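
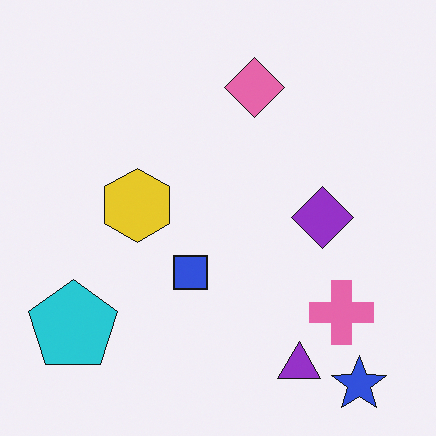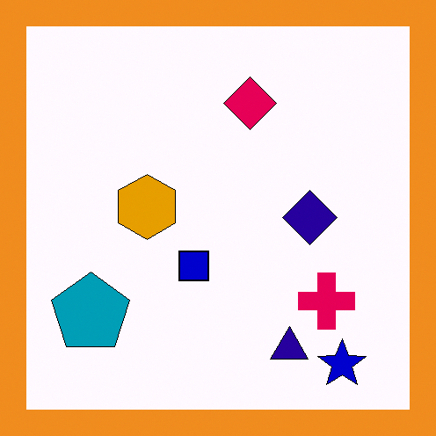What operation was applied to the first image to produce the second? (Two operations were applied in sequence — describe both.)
Given much higher contrast, then framed with a orange border.

Tones are pushed away from mid-grey across the whole image — a global contrast change. A solid orange frame runs around the edge of the second image, with the content slightly shrunk inside it.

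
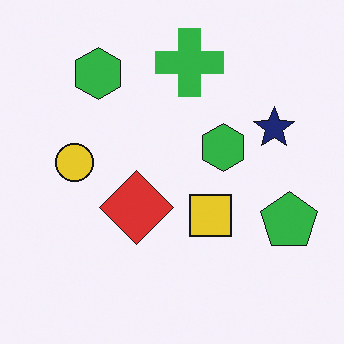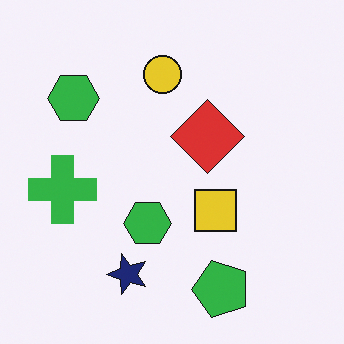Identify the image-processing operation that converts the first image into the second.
The transformation is: transposed (reflected across the top-left ↔ bottom-right diagonal).

Shapes have swapped their row and column positions — what was in the top-right is now in the bottom-left — a diagonal reflection.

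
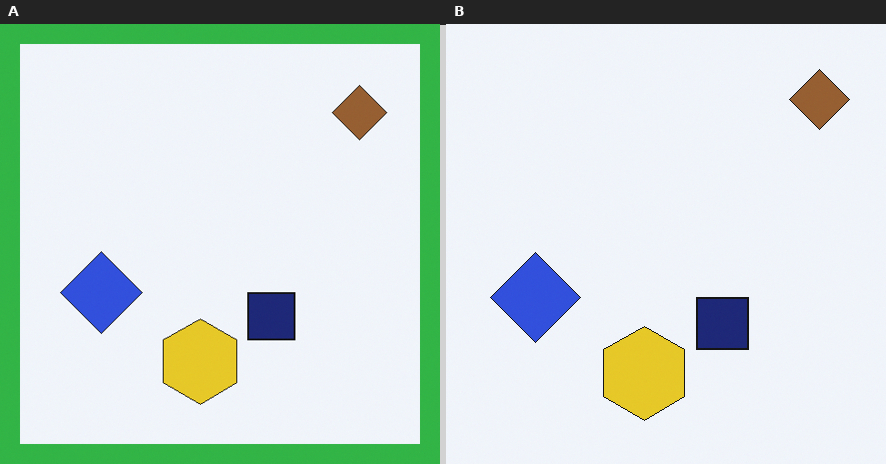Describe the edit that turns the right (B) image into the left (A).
The left (A) image is the right (B) framed with a green border.

A solid green frame runs around the edge of the left (A) image, with the content slightly shrunk inside it.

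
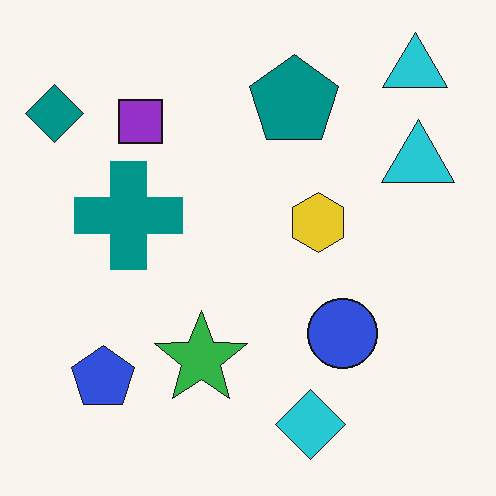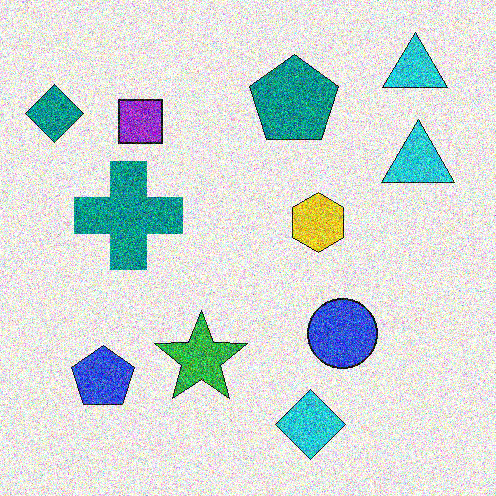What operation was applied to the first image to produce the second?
This is the original image degraded with strong gaussian noise.

Random speckle covers the whole image, including the flat background.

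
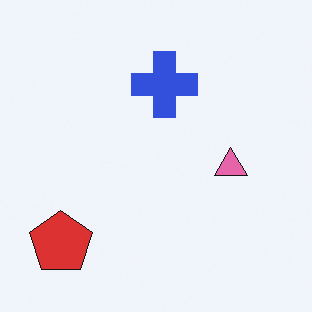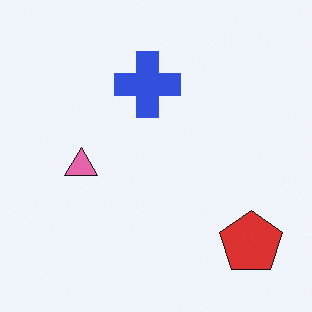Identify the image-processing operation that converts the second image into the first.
The first image is the second flipped horizontally (left ↔ right).

The red pentagon is in the bottom-right of the second image and the bottom-left of the first — shapes on opposite sides of the vertical midline have swapped in a mirror flip.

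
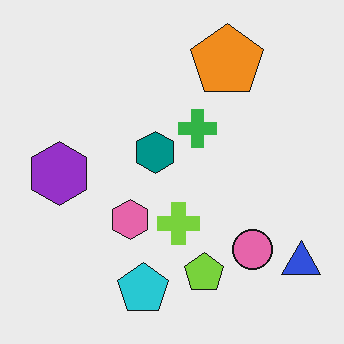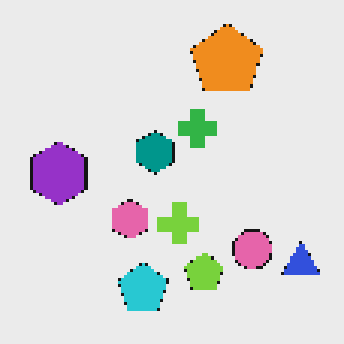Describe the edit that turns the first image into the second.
This is the original image lightly pixelated (a mild mosaic effect).

Shapes are reduced to large square blocks; fine edges and outlines are lost — a downscale-then-upscale (mosaic) effect.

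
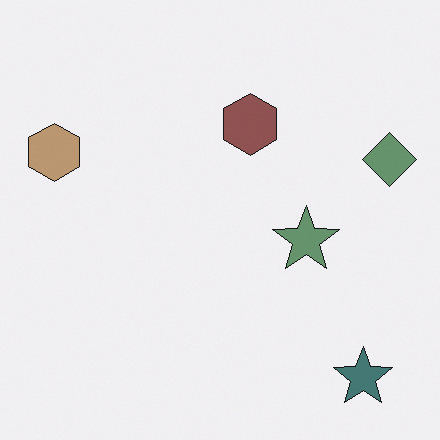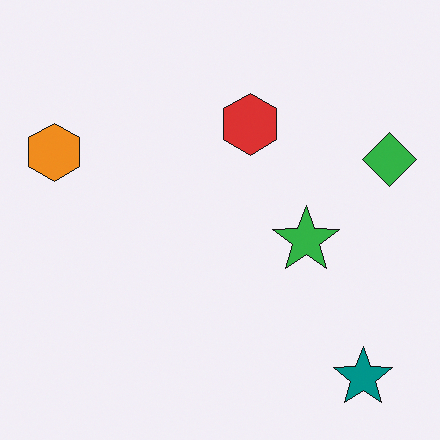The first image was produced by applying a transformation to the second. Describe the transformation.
The transformation is: made much more muted (saturation change).

All colors are more muted and greyish — a global saturation change.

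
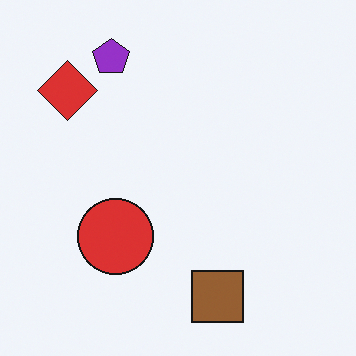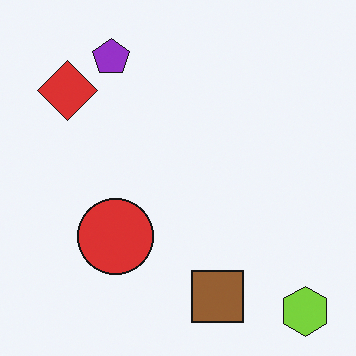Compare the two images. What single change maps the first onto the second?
This is the original image overlaid with an additional lime hexagon.

A lime hexagon appears in the second image that is absent from the first.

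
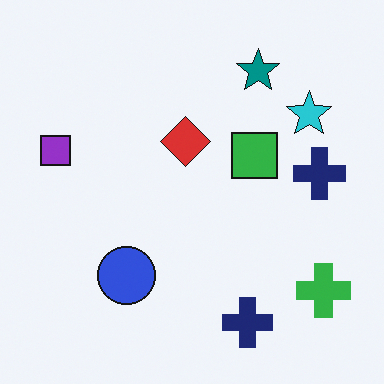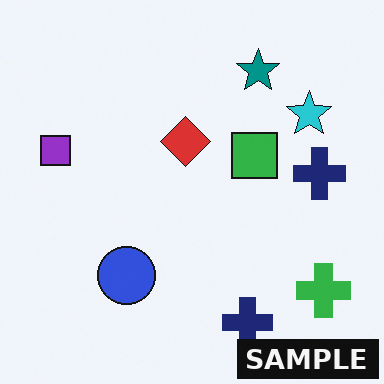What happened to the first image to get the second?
The image was watermarked with the text "SAMPLE" in the lower-right corner.

A dark label reading "SAMPLE" appears in the lower-right corner.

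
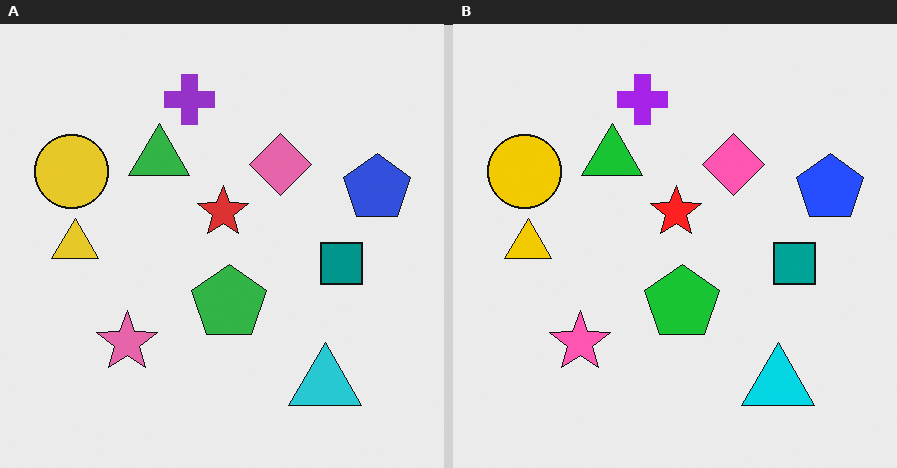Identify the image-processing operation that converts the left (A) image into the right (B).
This is the original image slightly oversaturated.

All colors are more vivid — a global saturation change.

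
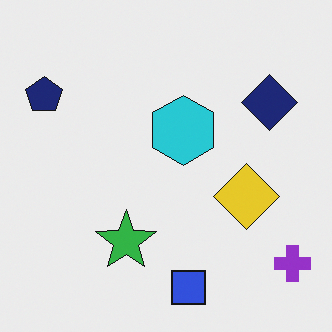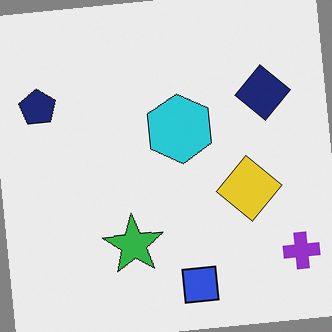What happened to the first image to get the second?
It was rotated counter-clockwise by a small amount.

Every shape is tilted by the same angle and the image corners show triangular fill wedges — a whole-image rotation by a non-right angle.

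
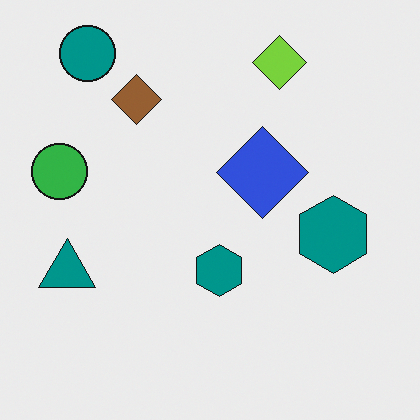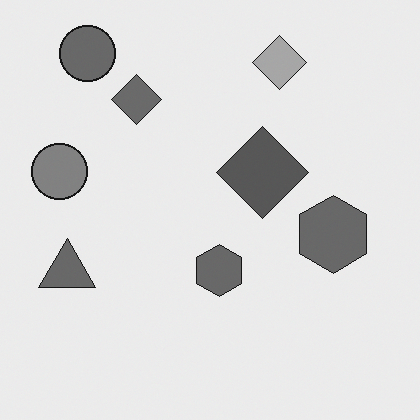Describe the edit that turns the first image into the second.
It was converted to grayscale.

All color is removed — every shape is now a shade of grey.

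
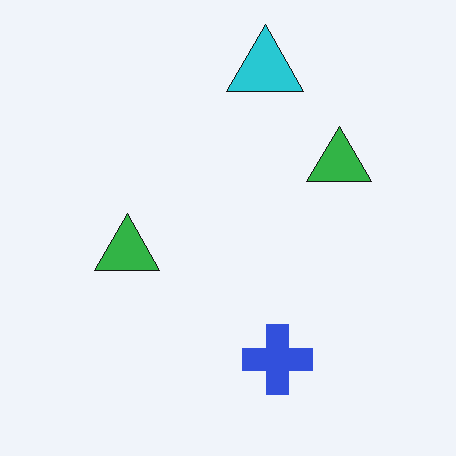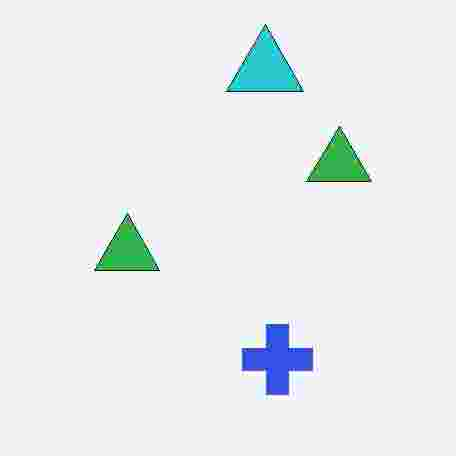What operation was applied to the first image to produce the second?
The second image is the first degraded with heavy JPEG compression.

Blocky 8×8 compression artifacts appear around shape edges and the flat background shows ringing — characteristic JPEG degradation.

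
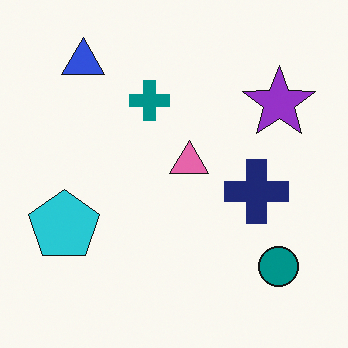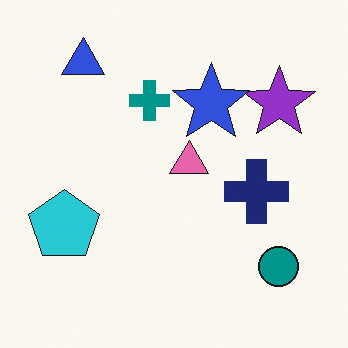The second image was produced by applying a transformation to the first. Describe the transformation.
The image was overlaid with an additional blue star.

A blue star appears in the second image that is absent from the first.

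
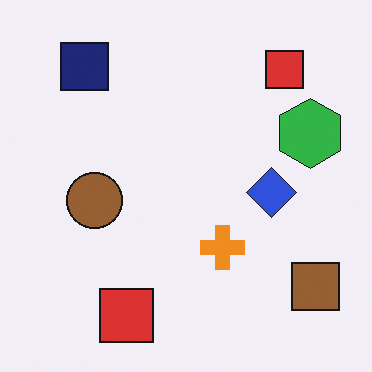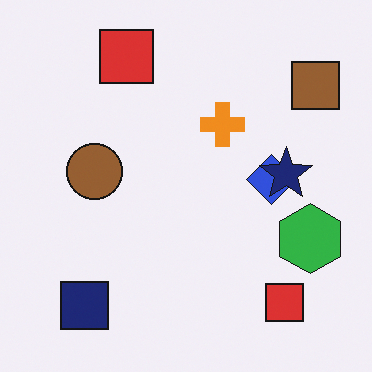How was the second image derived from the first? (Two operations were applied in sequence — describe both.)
The transformation is: flipped vertically (top ↔ bottom), then overlaid with an additional navy star.

The navy square is in the top-left of the first image and the bottom-left of the second — shapes on opposite sides of the horizontal midline have swapped in a mirror flip. A navy star appears in the second image that is absent from the first.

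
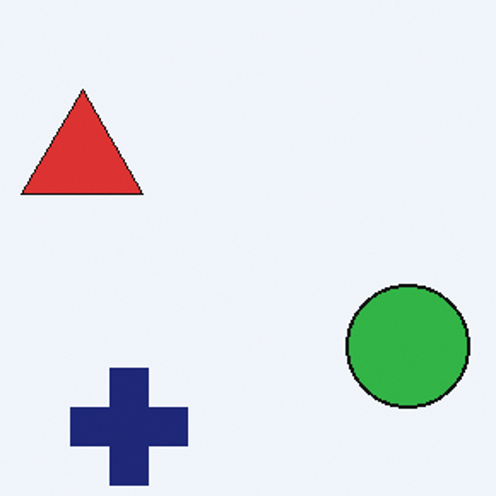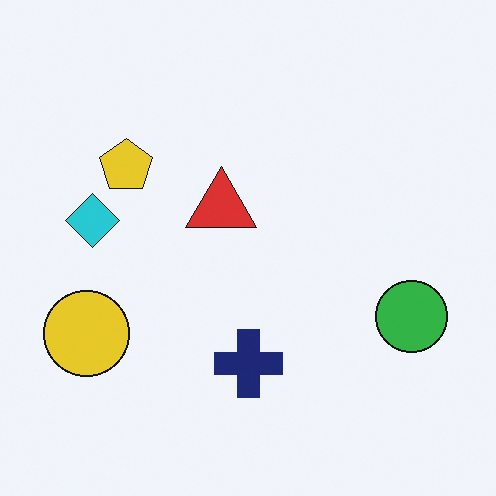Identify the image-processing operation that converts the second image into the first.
This is the original image cropped tightly and scaled back up.

The visible shapes are larger and the field of view is narrower; shapes near the original edges may be partly or wholly outside the frame — a crop-and-rescale.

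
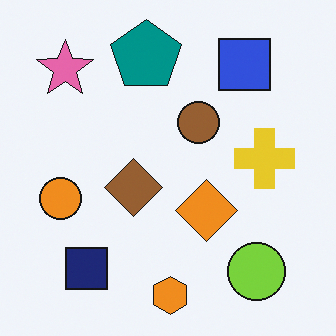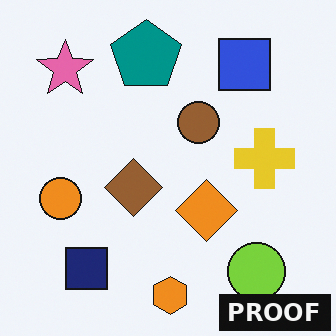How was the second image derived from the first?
The transformation is: watermarked with the text "PROOF" in the lower-right corner.

A dark label reading "PROOF" appears in the lower-right corner.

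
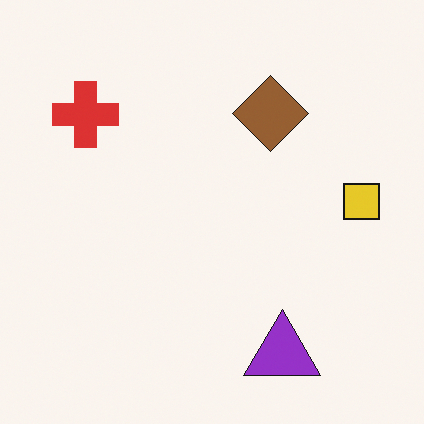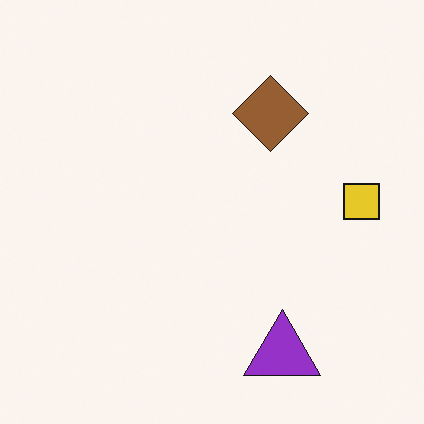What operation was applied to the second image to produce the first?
Overlaid with an additional red cross.

A red cross appears in the first image that is absent from the second.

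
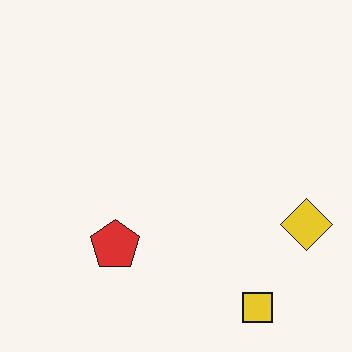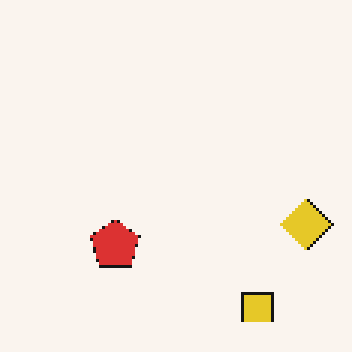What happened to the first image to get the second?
The image was mildly pixelated.

Shapes are reduced to large square blocks; fine edges and outlines are lost — a downscale-then-upscale (mosaic) effect.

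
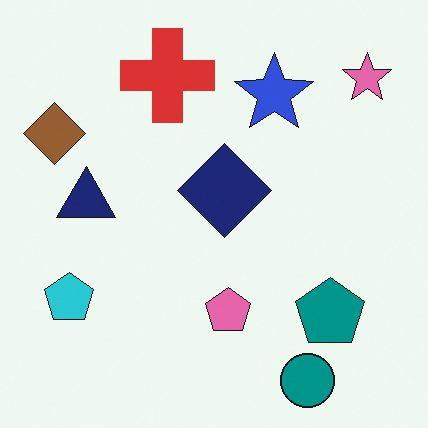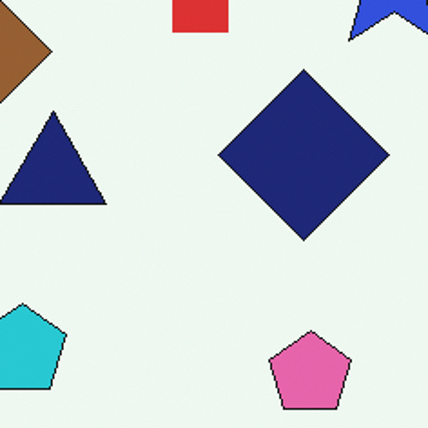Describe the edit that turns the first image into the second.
The transformation is: cropped tightly and scaled back up.

The visible shapes are larger and the field of view is narrower; shapes near the original edges may be partly or wholly outside the frame — a crop-and-rescale.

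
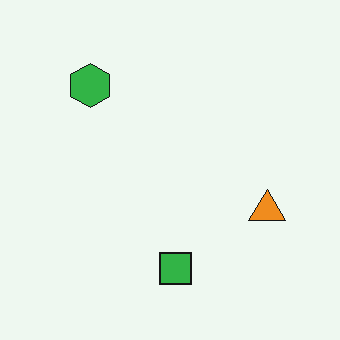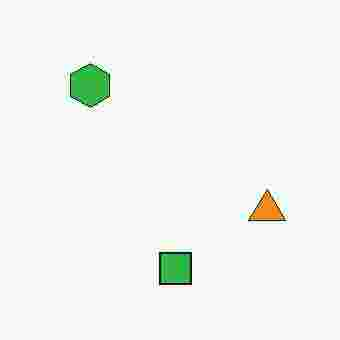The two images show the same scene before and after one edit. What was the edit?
The image was degraded with heavy JPEG compression.

Blocky 8×8 compression artifacts appear around shape edges and the flat background shows ringing — characteristic JPEG degradation.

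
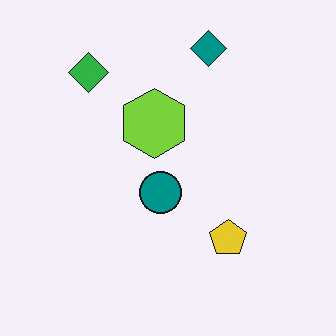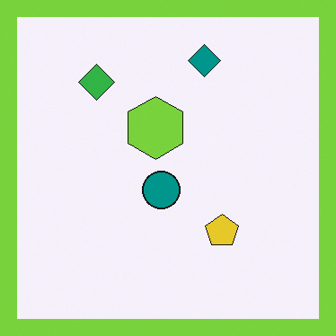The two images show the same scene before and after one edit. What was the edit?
The second image is the first framed with a lime border.

A solid lime frame runs around the edge of the second image, with the content slightly shrunk inside it.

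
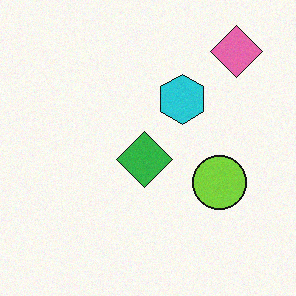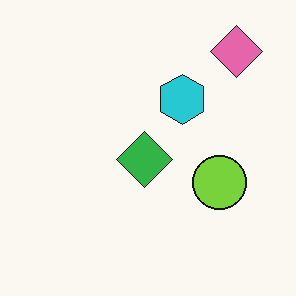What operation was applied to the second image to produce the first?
The image was degraded with light additive noise.

Random speckle covers the whole image, including the flat background.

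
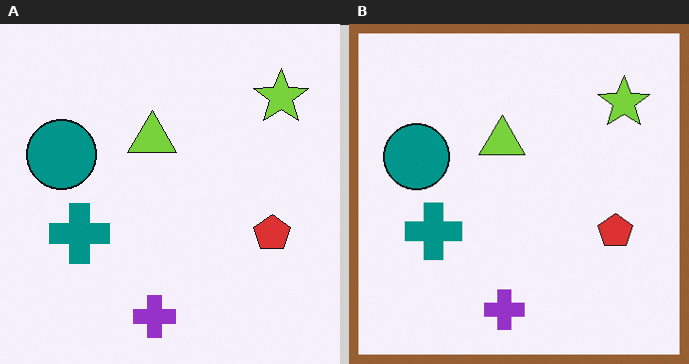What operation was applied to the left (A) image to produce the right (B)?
The right (B) image is the left (A) framed with a brown border.

A solid brown frame runs around the edge of the right (B) image, with the content slightly shrunk inside it.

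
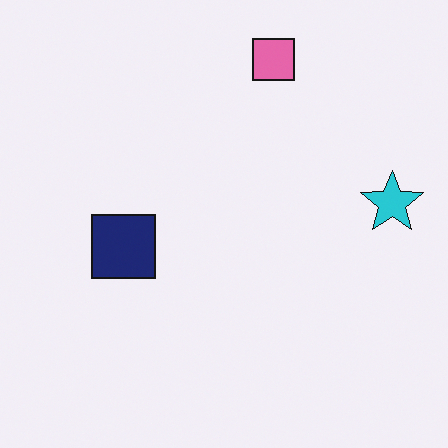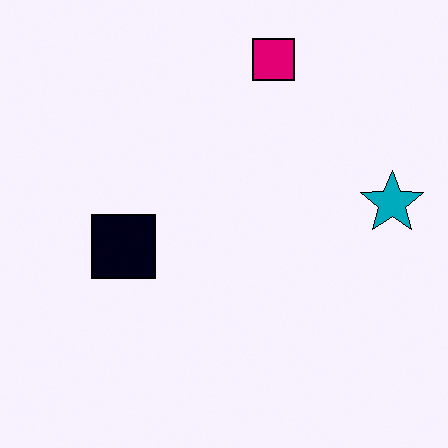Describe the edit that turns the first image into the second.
The transformation is: given much higher contrast.

Tones are pushed away from mid-grey across the whole image — a global contrast change.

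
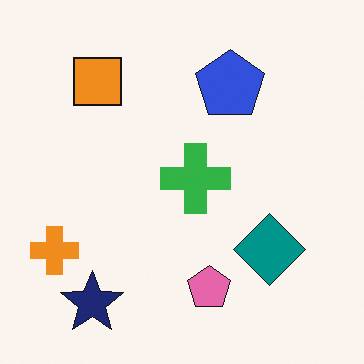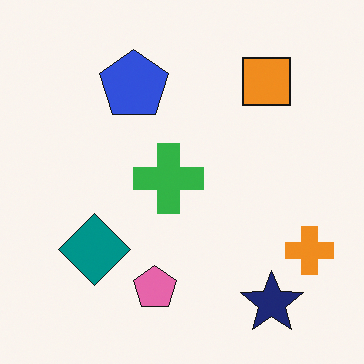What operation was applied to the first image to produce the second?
The second image is the first flipped horizontally (left ↔ right).

The orange cross is in the bottom-left of the first image and the bottom-right of the second — shapes on opposite sides of the vertical midline have swapped in a mirror flip.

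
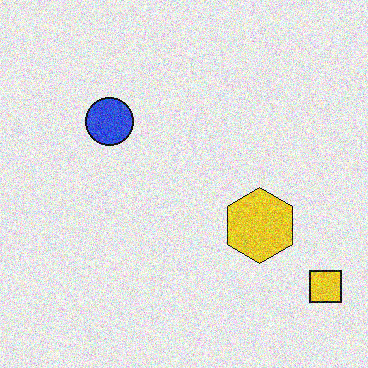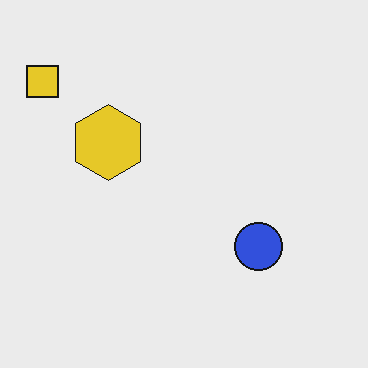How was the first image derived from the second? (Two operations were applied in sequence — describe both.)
It was degraded with visible gaussian noise, then rotated 180°.

Random speckle covers the whole image, including the flat background. The yellow square sits in the top-left of the second image and the bottom-right of the first — consistent with a whole-image 180° rotation.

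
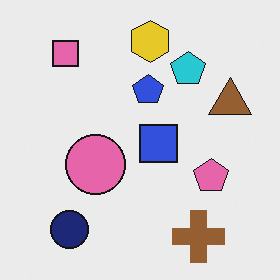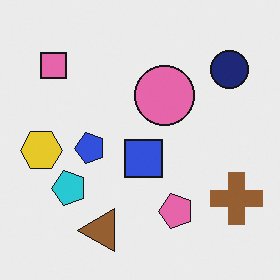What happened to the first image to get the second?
It was transposed (reflected across the top-left ↔ bottom-right diagonal).

Shapes have swapped their row and column positions — what was in the top-right is now in the bottom-left — a diagonal reflection.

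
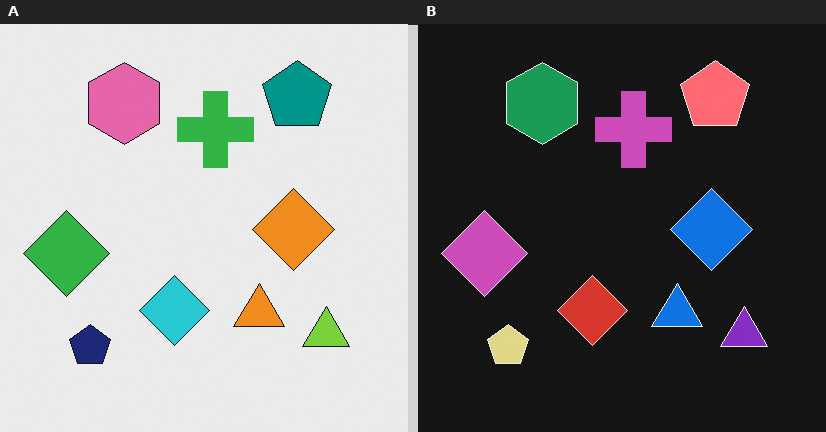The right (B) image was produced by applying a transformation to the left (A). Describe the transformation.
The image was color-inverted (negative).

The light background has become dark and every shape's color is its complement — a photographic negative.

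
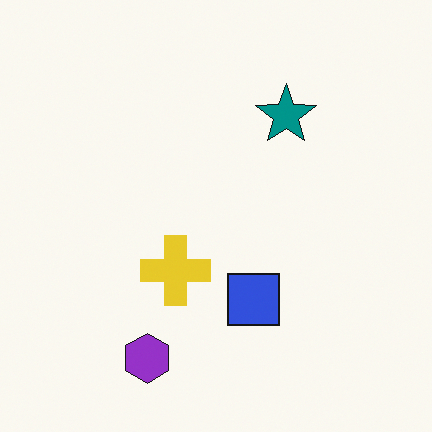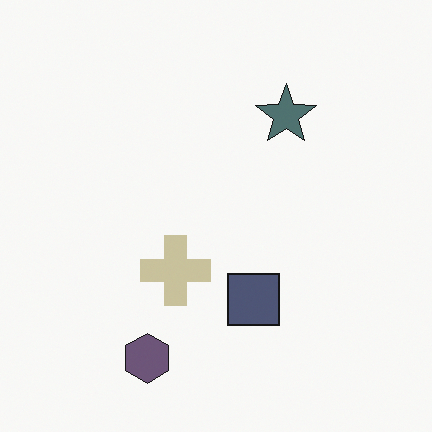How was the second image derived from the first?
This is the original image made much more muted (saturation change).

All colors are more muted and greyish — a global saturation change.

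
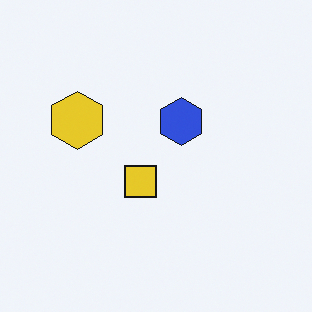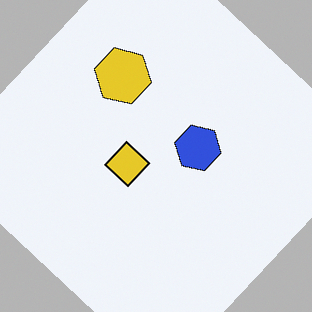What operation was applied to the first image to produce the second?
The image was rotated clockwise by a large amount — several tens of degrees.

Every shape is tilted by the same angle and the image corners show triangular fill wedges — a whole-image rotation by a non-right angle.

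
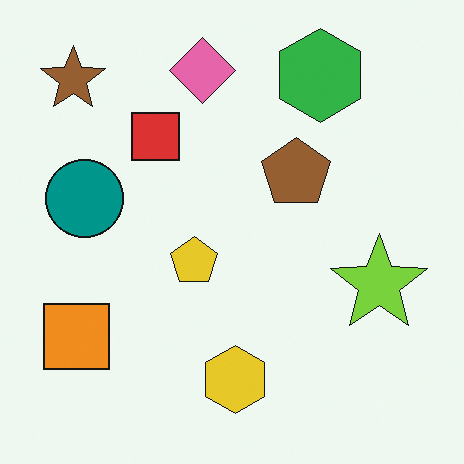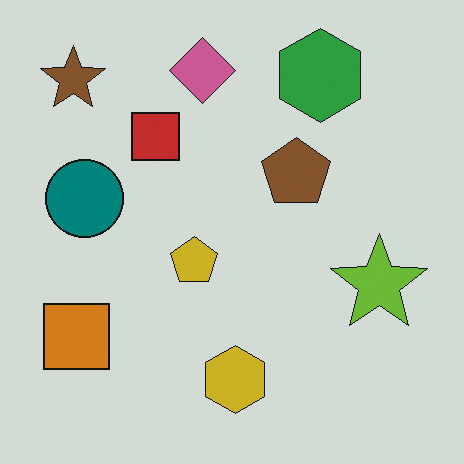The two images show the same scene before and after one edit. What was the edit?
The image was darkened a little.

Every pixel — background and shapes alike — is uniformly darkened.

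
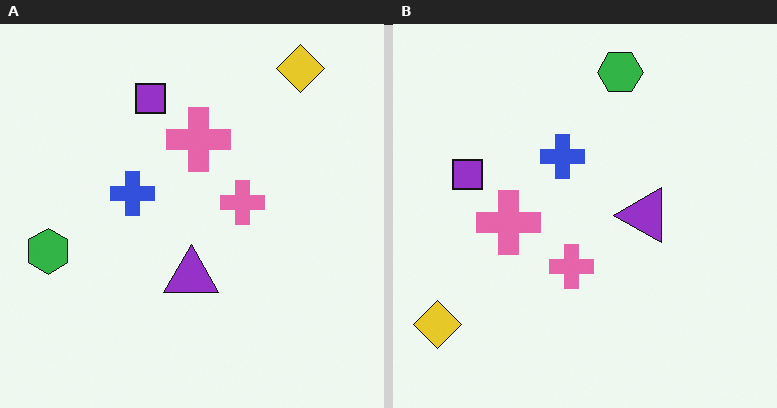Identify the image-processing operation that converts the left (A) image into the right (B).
Transposed (reflected across the top-left ↔ bottom-right diagonal).

Shapes have swapped their row and column positions — what was in the top-right is now in the bottom-left — a diagonal reflection.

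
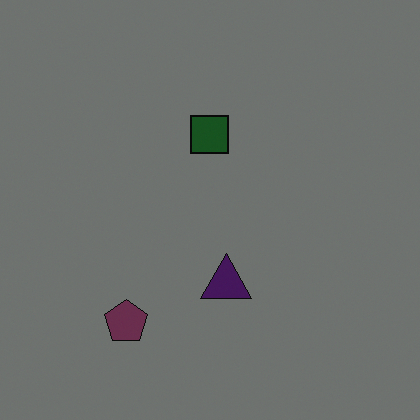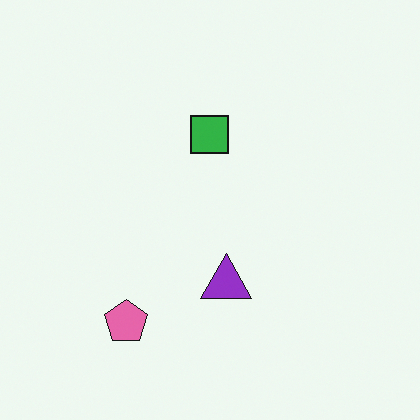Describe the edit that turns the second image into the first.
The image was substantially darkened.

Every pixel — background and shapes alike — is uniformly darkened.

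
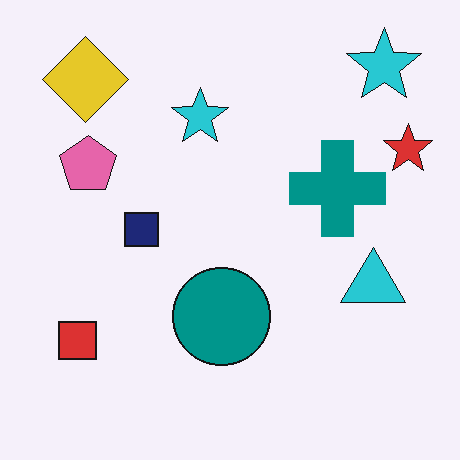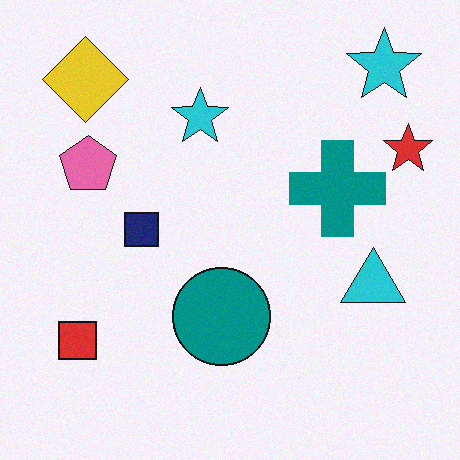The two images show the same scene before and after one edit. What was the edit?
The transformation is: degraded with subtle gaussian noise.

Random speckle covers the whole image, including the flat background.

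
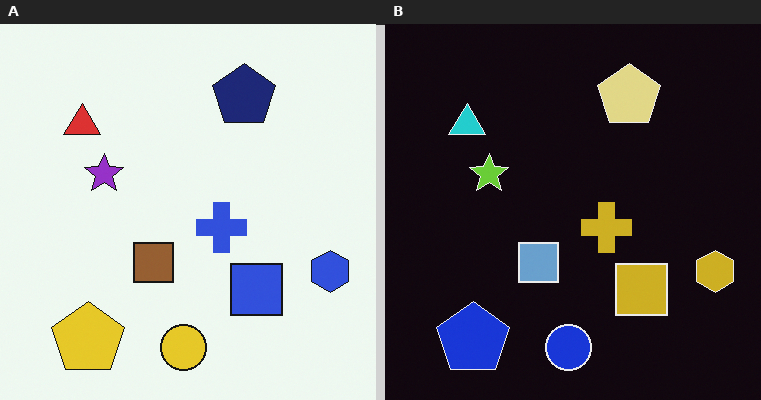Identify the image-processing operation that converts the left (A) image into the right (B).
The transformation is: color-inverted (negative).

The light background has become dark and every shape's color is its complement — a photographic negative.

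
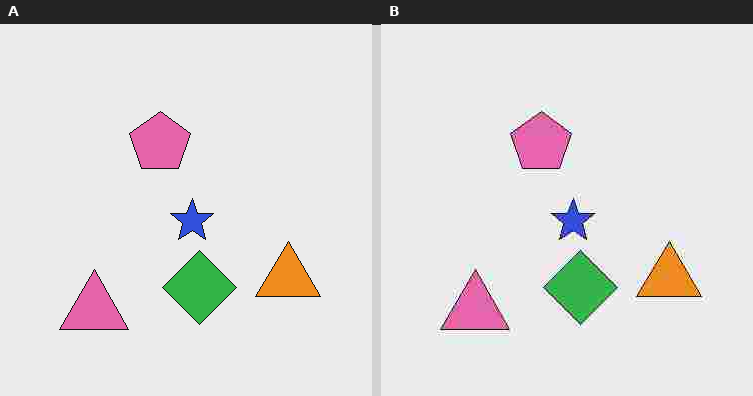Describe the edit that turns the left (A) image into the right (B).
The right (B) image is the left (A) degraded with heavy JPEG compression.

Blocky 8×8 compression artifacts appear around shape edges and the flat background shows ringing — characteristic JPEG degradation.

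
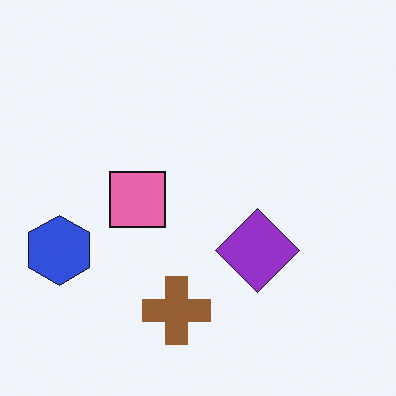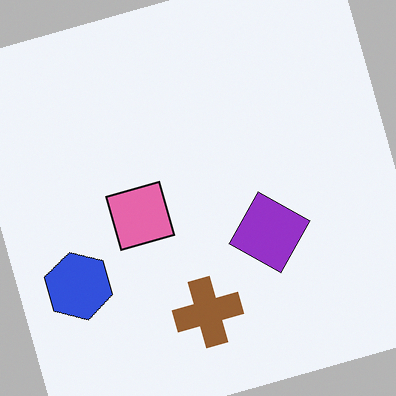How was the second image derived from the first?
Rotated counter-clockwise by a clearly visible amount.

Every shape is tilted by the same angle and the image corners show triangular fill wedges — a whole-image rotation by a non-right angle.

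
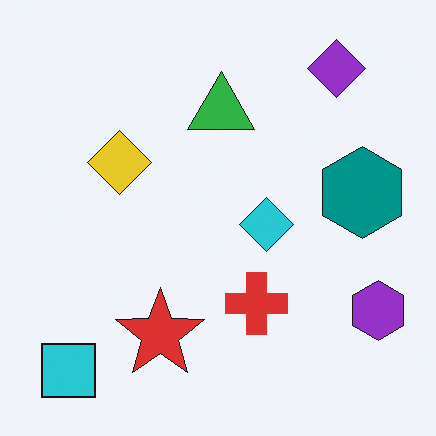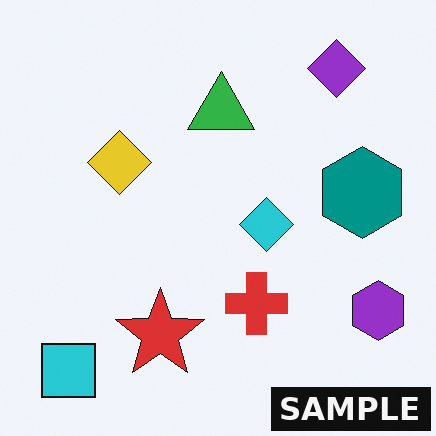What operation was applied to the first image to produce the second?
The image was watermarked with the text "SAMPLE" in the lower-right corner.

A dark label reading "SAMPLE" appears in the lower-right corner.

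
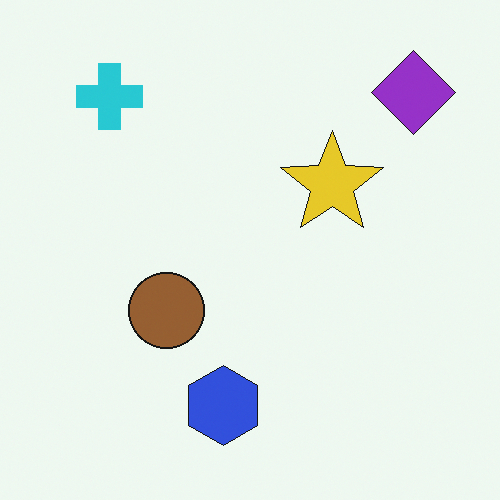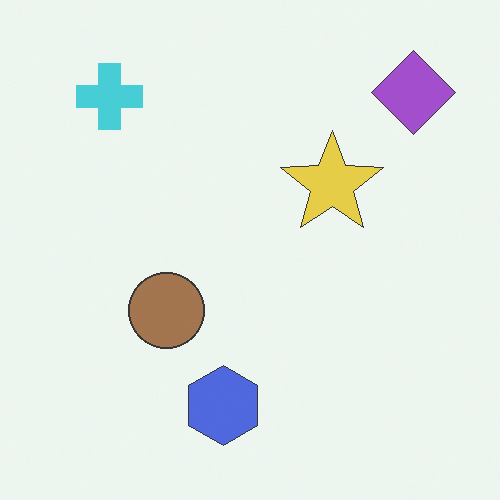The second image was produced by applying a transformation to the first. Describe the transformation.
The second image is the first given slightly reduced contrast.

Tones are pushed toward mid-grey across the whole image — a global contrast change.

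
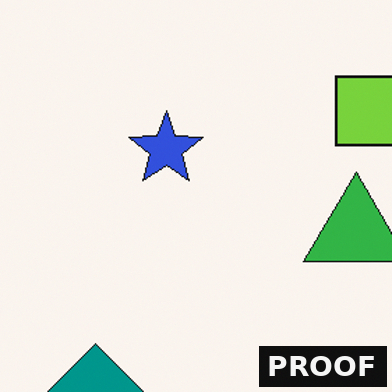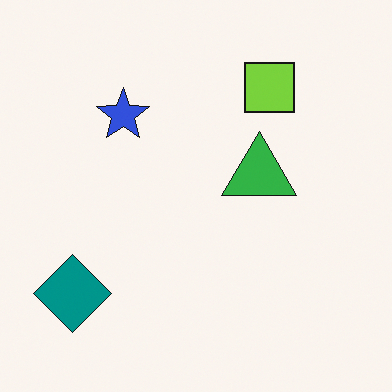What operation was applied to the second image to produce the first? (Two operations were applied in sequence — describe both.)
This is the original image cropped to a modestly smaller region and rescaled, then watermarked with the text "PROOF" in the lower-right corner.

The visible shapes are larger and the field of view is narrower; shapes near the original edges may be partly or wholly outside the frame — a crop-and-rescale. A dark label reading "PROOF" appears in the lower-right corner.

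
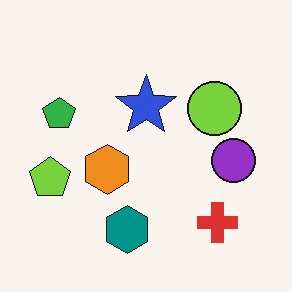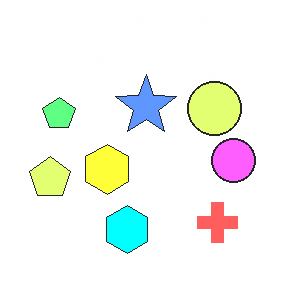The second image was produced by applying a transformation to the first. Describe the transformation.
The image was brightened a lot.

Every pixel — background and shapes alike — is uniformly brightened.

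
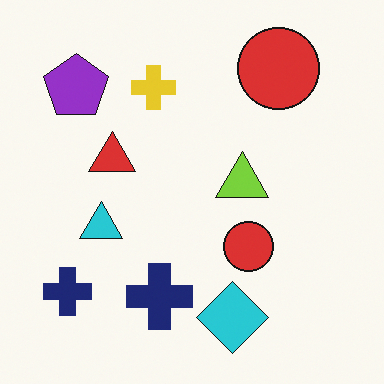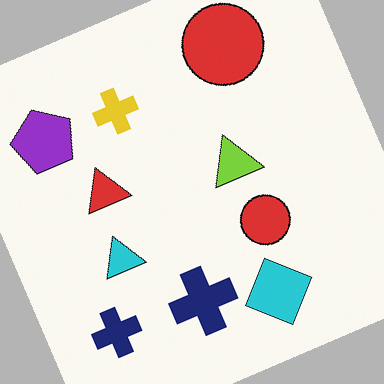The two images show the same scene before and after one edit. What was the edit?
The second image is the first rotated counter-clockwise by a moderate amount.

Every shape is tilted by the same angle and the image corners show triangular fill wedges — a whole-image rotation by a non-right angle.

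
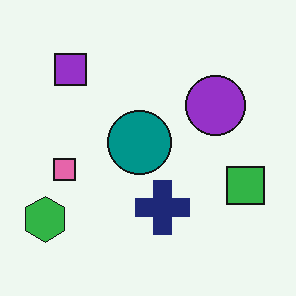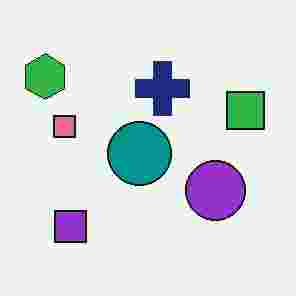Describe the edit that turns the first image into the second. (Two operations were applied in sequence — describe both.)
The transformation is: flipped vertically (top ↔ bottom), then degraded with heavy JPEG compression.

The purple square is in the top-left of the first image and the bottom-left of the second — shapes on opposite sides of the horizontal midline have swapped in a mirror flip. Blocky 8×8 compression artifacts appear around shape edges and the flat background shows ringing — characteristic JPEG degradation.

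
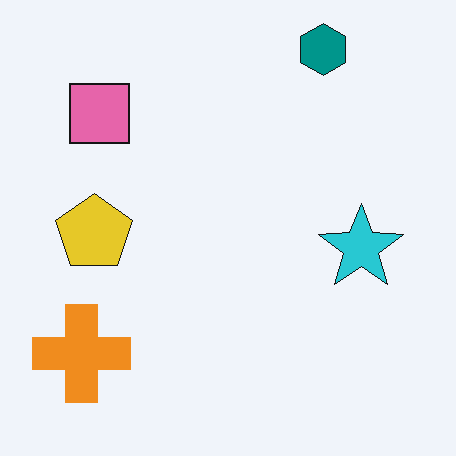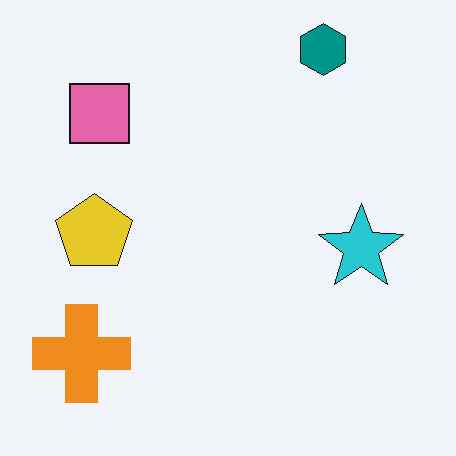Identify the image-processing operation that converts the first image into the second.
This is the original image given moderate JPEG compression.

Blocky 8×8 compression artifacts appear around shape edges and the flat background shows ringing — characteristic JPEG degradation.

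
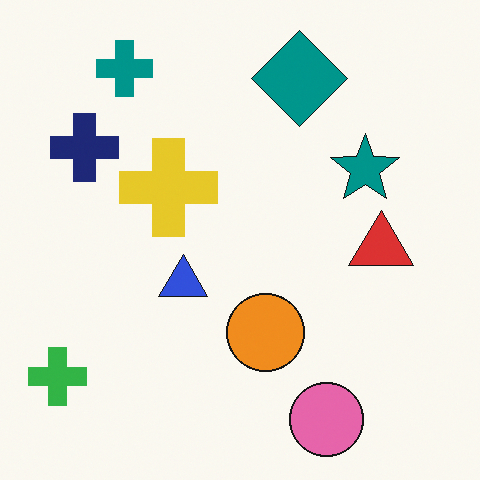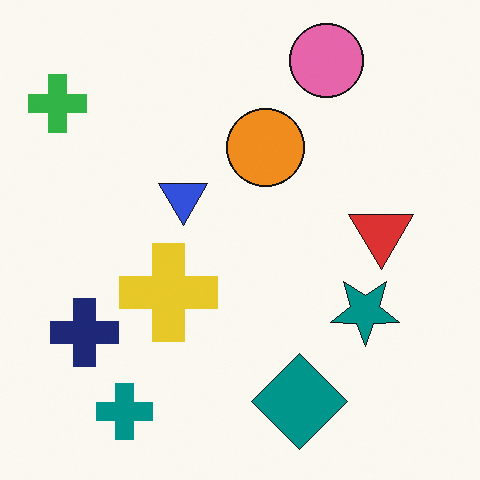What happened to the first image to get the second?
The transformation is: flipped vertically (top ↔ bottom).

The pink circle is in the bottom-right of the first image and the top-right of the second — shapes on opposite sides of the horizontal midline have swapped in a mirror flip.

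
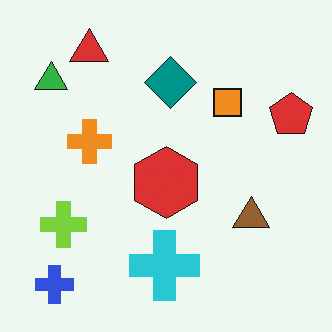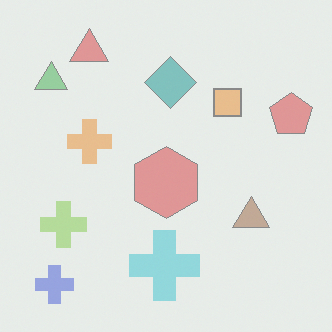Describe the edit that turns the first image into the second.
It was given much lower contrast.

Tones are pushed toward mid-grey across the whole image — a global contrast change.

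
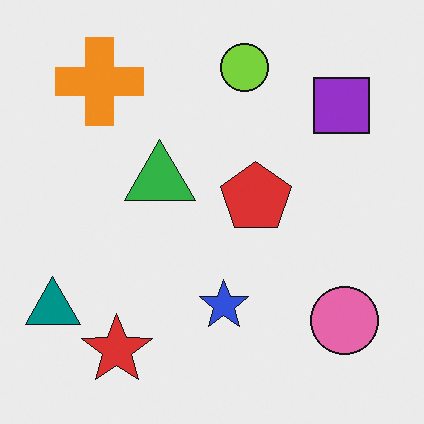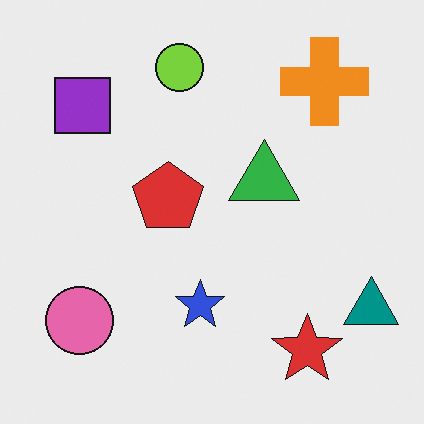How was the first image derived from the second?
The transformation is: flipped horizontally (left ↔ right).

The teal triangle is in the bottom-right of the second image and the bottom-left of the first — shapes on opposite sides of the vertical midline have swapped in a mirror flip.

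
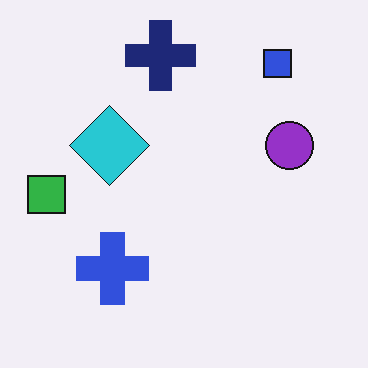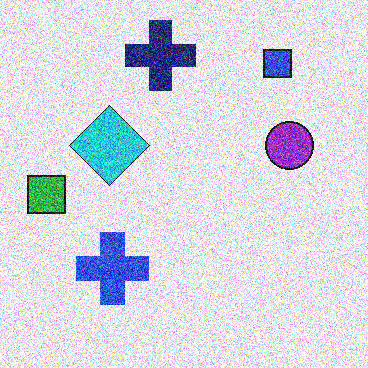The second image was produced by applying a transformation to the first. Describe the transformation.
It was degraded with a thick layer of grain.

Random speckle covers the whole image, including the flat background.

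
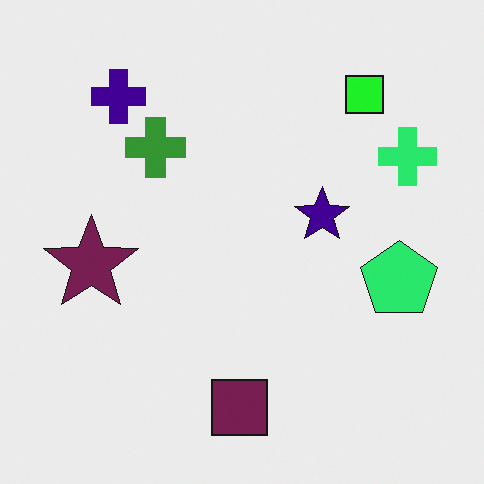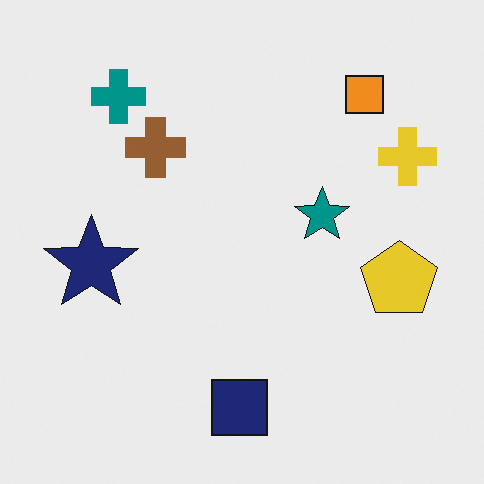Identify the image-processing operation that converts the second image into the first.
The image was hue-shifted through roughly a third of the color wheel.

Every shape's color has rotated by the same amount around the hue wheel — a uniform hue shift.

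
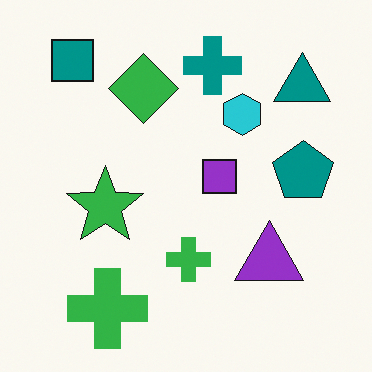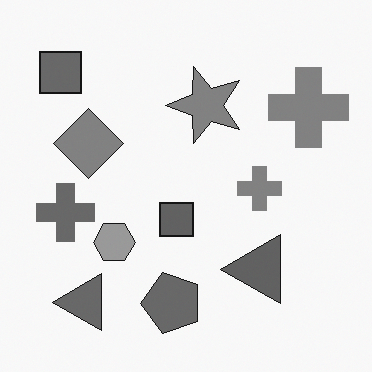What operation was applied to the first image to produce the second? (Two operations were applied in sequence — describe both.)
The second image is the first converted to grayscale, then transposed (reflected across the top-left ↔ bottom-right diagonal).

All color is removed — every shape is now a shade of grey. Shapes have swapped their row and column positions — what was in the top-right is now in the bottom-left — a diagonal reflection.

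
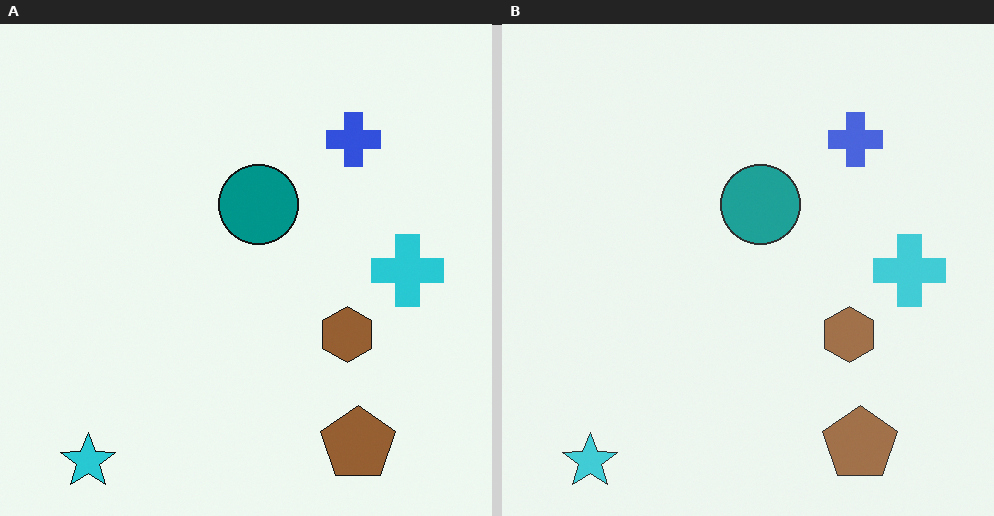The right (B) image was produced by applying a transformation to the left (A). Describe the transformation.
This is the original image given slightly reduced contrast.

Tones are pushed toward mid-grey across the whole image — a global contrast change.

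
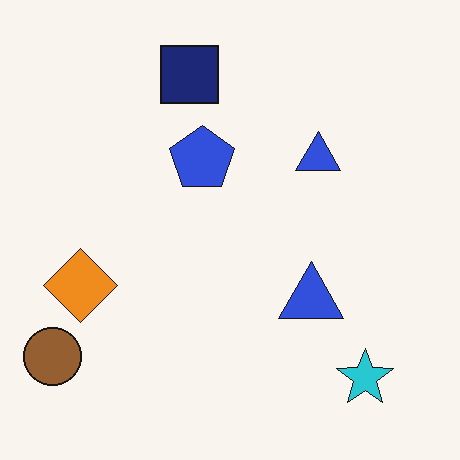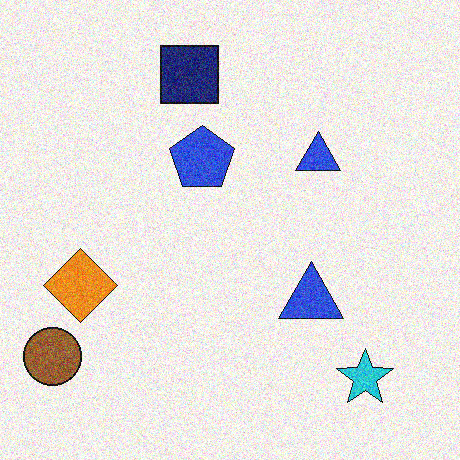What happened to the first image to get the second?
The transformation is: degraded with visible gaussian noise.

Random speckle covers the whole image, including the flat background.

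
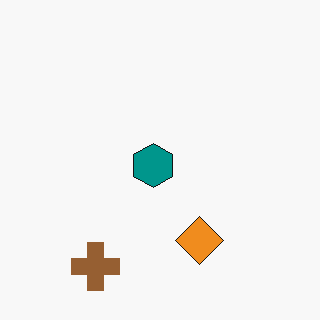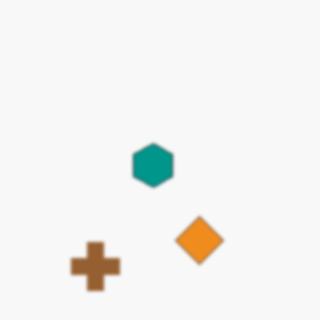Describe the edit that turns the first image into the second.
The transformation is: given a subtle gaussian blur.

Shape edges and outlines are uniformly softened across the whole image.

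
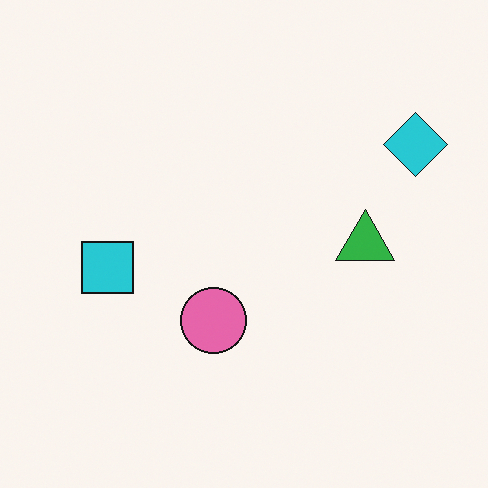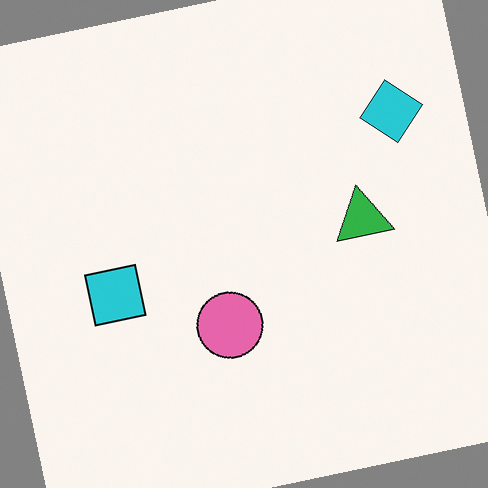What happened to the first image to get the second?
This is the original image rotated counter-clockwise by a small amount.

Every shape is tilted by the same angle and the image corners show triangular fill wedges — a whole-image rotation by a non-right angle.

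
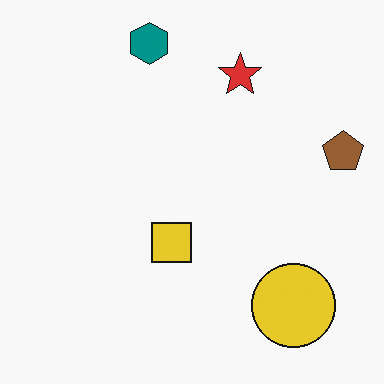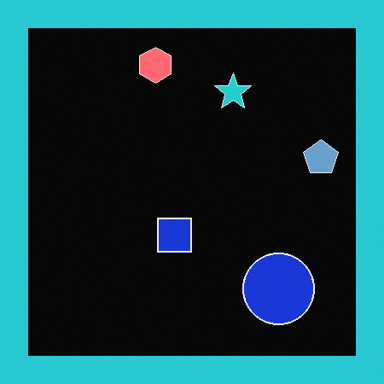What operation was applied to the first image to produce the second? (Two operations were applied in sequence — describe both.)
The image was color-inverted (negative), then framed with a cyan border.

The light background has become dark and every shape's color is its complement — a photographic negative. A solid cyan frame runs around the edge of the second image, with the content slightly shrunk inside it.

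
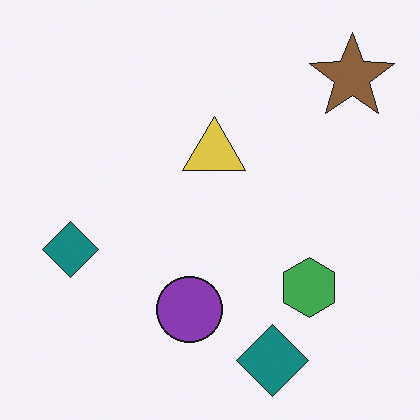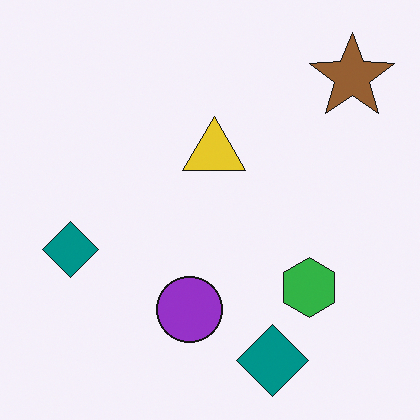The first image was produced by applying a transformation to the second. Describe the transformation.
The transformation is: slightly desaturated.

All colors are more muted and greyish — a global saturation change.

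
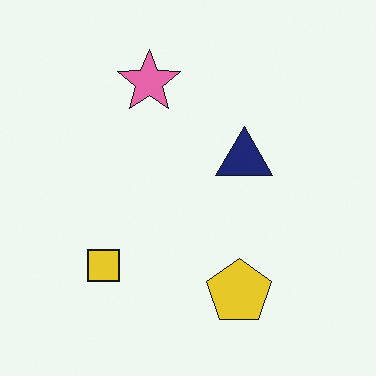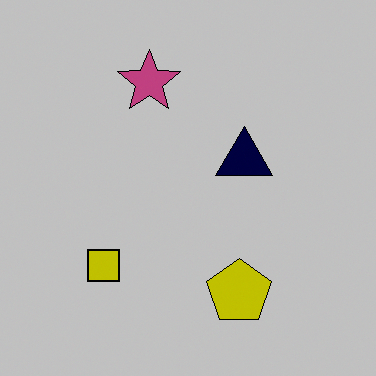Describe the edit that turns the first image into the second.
Heavily posterized to just a handful of flat colors.

Each flat color has snapped to a coarser quantized level — most visibly, the near-white background has dropped to a flat grey.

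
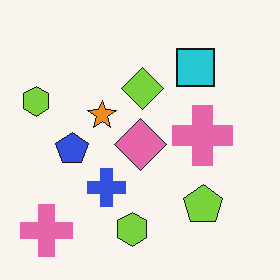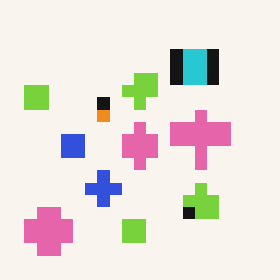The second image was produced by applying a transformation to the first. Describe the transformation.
The transformation is: heavily pixelated into large blocks.

Shapes are reduced to large square blocks; fine edges and outlines are lost — a downscale-then-upscale (mosaic) effect.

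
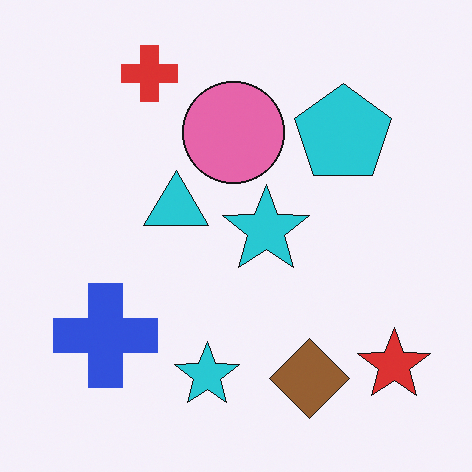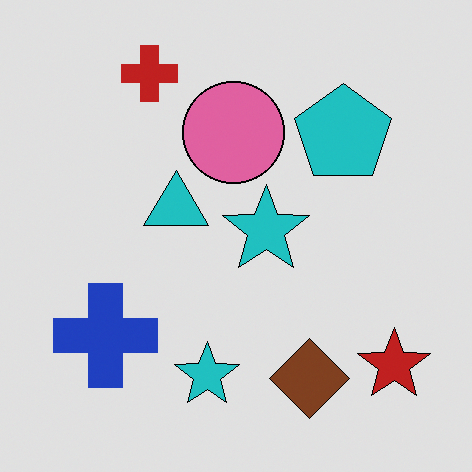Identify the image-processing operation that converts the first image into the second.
The transformation is: posterized to a reduced palette.

Each flat color has snapped to a coarser quantized level — most visibly, the near-white background has dropped to a flat grey.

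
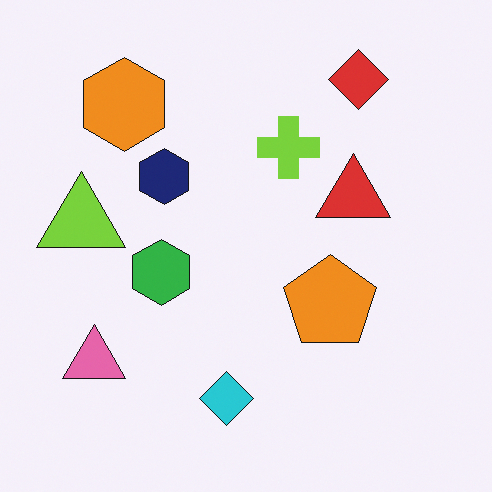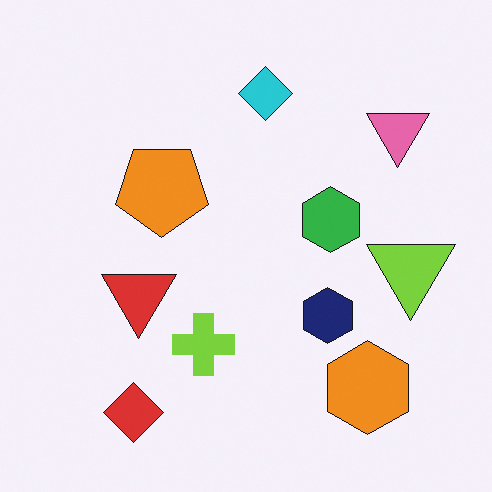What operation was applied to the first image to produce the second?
The second image is the first rotated 180°.

The red diamond sits in the top-right of the first image and the bottom-left of the second — consistent with a whole-image 180° rotation.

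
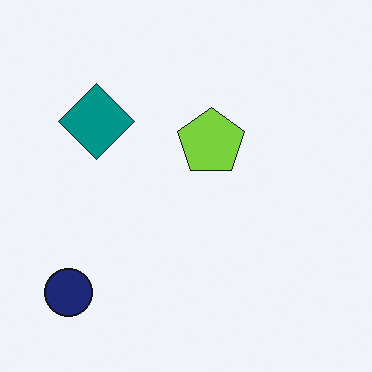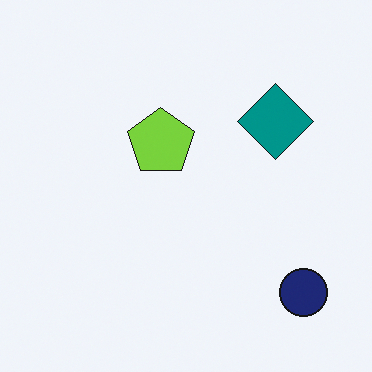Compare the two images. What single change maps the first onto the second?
The second image is the first flipped horizontally (left ↔ right).

The navy circle is in the bottom-left of the first image and the bottom-right of the second — shapes on opposite sides of the vertical midline have swapped in a mirror flip.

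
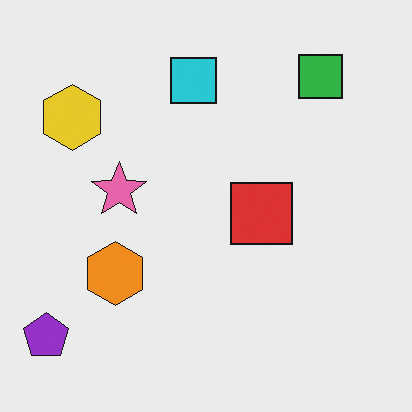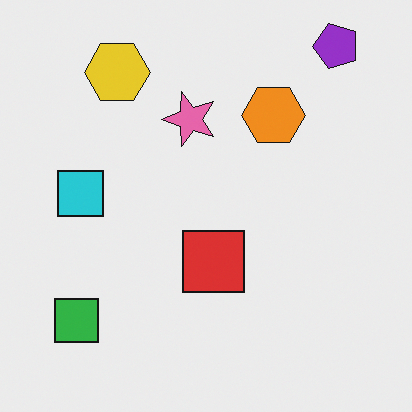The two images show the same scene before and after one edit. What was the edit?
It was transposed (reflected across the top-left ↔ bottom-right diagonal).

Shapes have swapped their row and column positions — what was in the top-right is now in the bottom-left — a diagonal reflection.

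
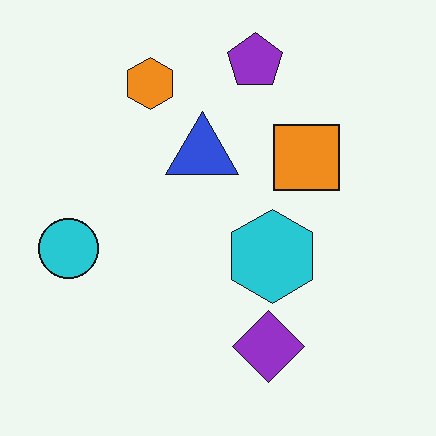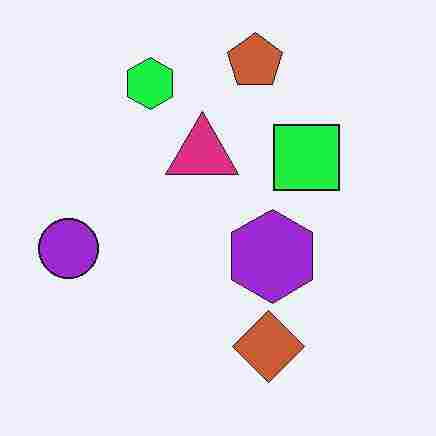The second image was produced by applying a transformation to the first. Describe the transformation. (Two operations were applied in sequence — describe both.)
This is the original image hue-shifted by a moderate amount, then heavily JPEG-compressed with obvious blocking artifacts.

Every shape's color has rotated by the same amount around the hue wheel — a uniform hue shift. Blocky 8×8 compression artifacts appear around shape edges and the flat background shows ringing — characteristic JPEG degradation.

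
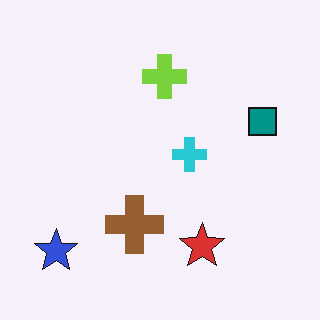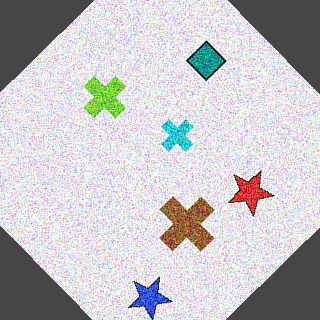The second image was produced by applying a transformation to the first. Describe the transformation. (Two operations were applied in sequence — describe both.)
This is the original image degraded with heavy additive noise, then rotated counter-clockwise by a large amount — several tens of degrees.

Random speckle covers the whole image, including the flat background. Every shape is tilted by the same angle and the image corners show triangular fill wedges — a whole-image rotation by a non-right angle.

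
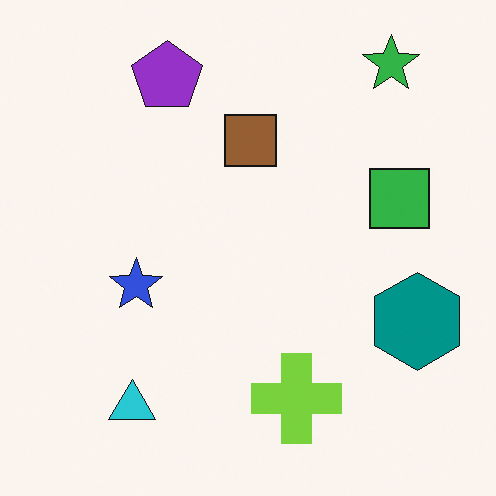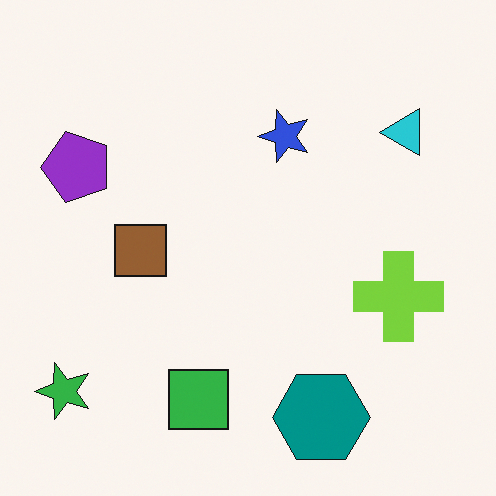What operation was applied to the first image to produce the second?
Transposed (reflected across the top-left ↔ bottom-right diagonal).

Shapes have swapped their row and column positions — what was in the top-right is now in the bottom-left — a diagonal reflection.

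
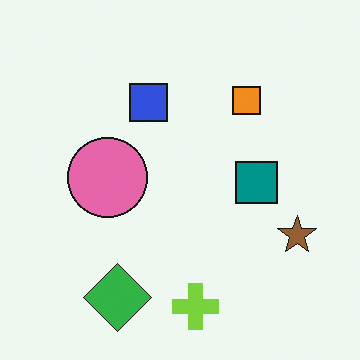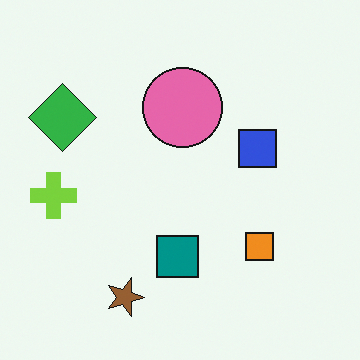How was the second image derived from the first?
The image was rotated 90° clockwise.

The green diamond sits in the bottom-left of the first image and the top-left of the second — consistent with a whole-image 90° clockwise rotation.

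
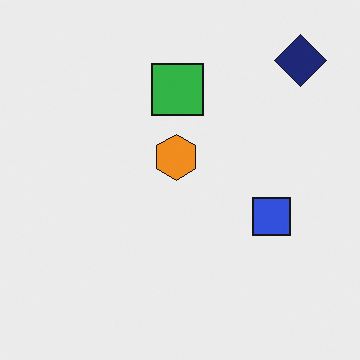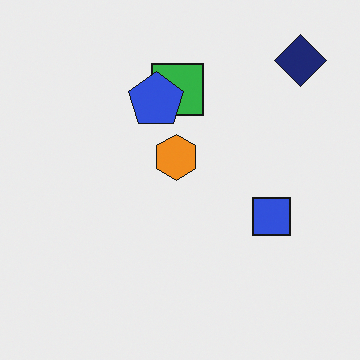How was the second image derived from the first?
It was overlaid with an additional blue pentagon.

A blue pentagon appears in the second image that is absent from the first.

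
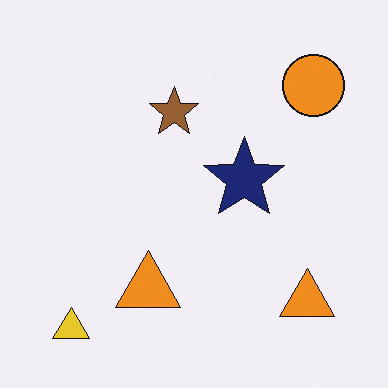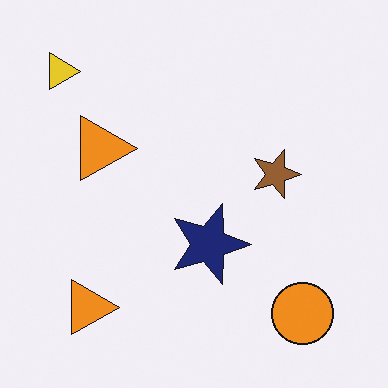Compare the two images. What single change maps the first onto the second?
The transformation is: rotated 90° clockwise.

The yellow triangle sits in the bottom-left of the first image and the top-left of the second — consistent with a whole-image 90° clockwise rotation.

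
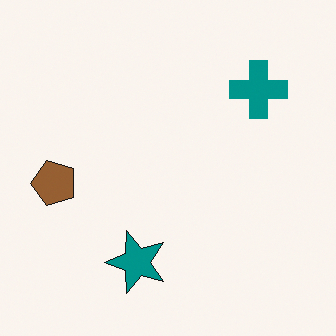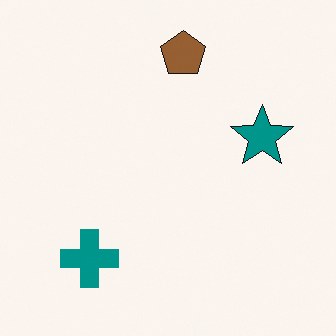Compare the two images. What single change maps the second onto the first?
It was transposed (reflected across the top-left ↔ bottom-right diagonal).

Shapes have swapped their row and column positions — what was in the top-right is now in the bottom-left — a diagonal reflection.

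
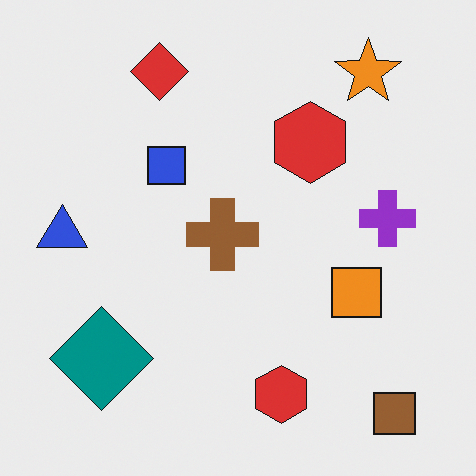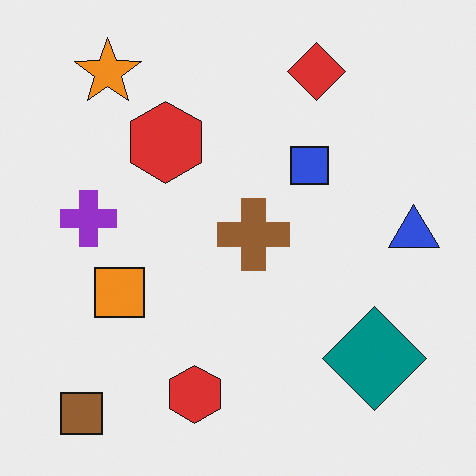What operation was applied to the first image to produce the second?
The image was flipped horizontally (left ↔ right).

The blue triangle is in the left of the first image and the right of the second — shapes on opposite sides of the vertical midline have swapped in a mirror flip.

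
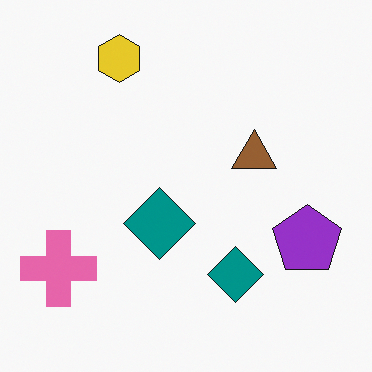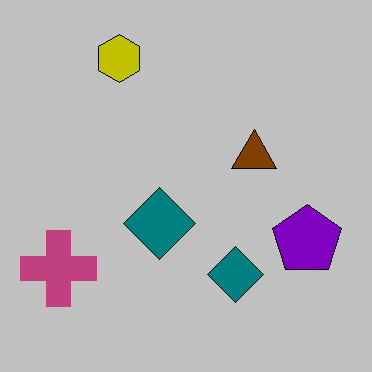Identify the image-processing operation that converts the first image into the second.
The second image is the first aggressively posterized.

Each flat color has snapped to a coarser quantized level — most visibly, the near-white background has dropped to a flat grey.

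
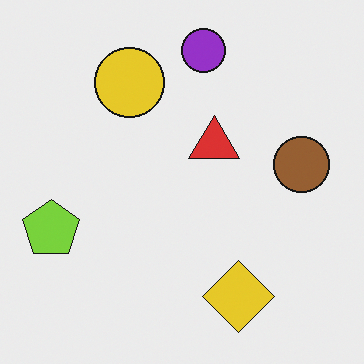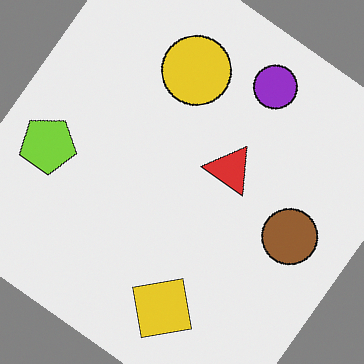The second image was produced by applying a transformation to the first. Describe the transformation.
The image was rotated clockwise by a large amount — several tens of degrees.

Every shape is tilted by the same angle and the image corners show triangular fill wedges — a whole-image rotation by a non-right angle.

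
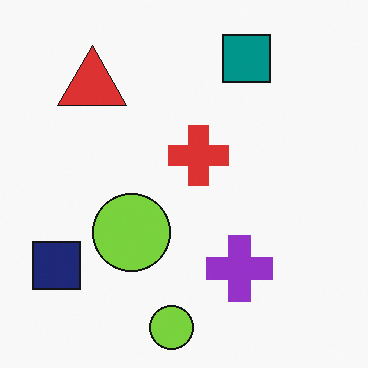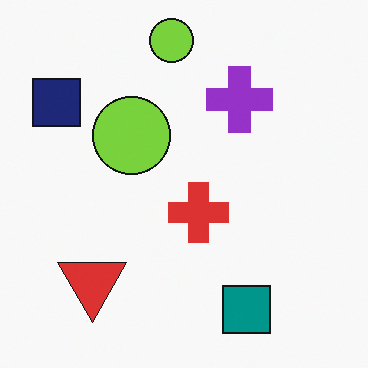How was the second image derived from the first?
This is the original image flipped vertically (top ↔ bottom).

The teal square is in the top-right of the first image and the bottom-right of the second — shapes on opposite sides of the horizontal midline have swapped in a mirror flip.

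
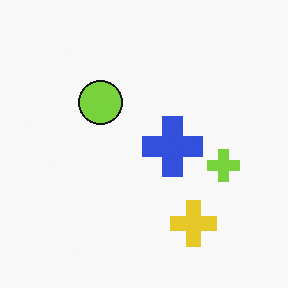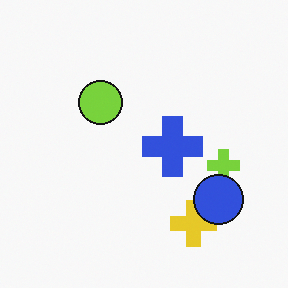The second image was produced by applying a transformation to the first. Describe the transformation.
It was overlaid with an additional blue circle.

A blue circle appears in the second image that is absent from the first.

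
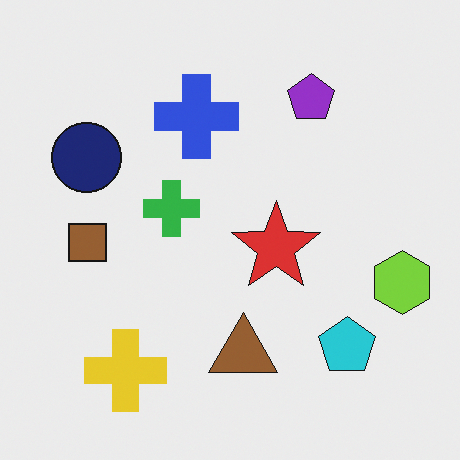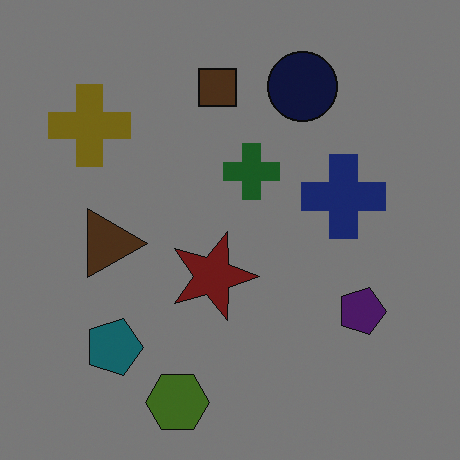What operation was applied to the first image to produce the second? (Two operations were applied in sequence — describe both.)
The second image is the first rotated 90° clockwise, then darkened a lot.

The lime hexagon sits in the right of the first image and the bottom of the second — consistent with a whole-image 90° clockwise rotation. Every pixel — background and shapes alike — is uniformly darkened.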